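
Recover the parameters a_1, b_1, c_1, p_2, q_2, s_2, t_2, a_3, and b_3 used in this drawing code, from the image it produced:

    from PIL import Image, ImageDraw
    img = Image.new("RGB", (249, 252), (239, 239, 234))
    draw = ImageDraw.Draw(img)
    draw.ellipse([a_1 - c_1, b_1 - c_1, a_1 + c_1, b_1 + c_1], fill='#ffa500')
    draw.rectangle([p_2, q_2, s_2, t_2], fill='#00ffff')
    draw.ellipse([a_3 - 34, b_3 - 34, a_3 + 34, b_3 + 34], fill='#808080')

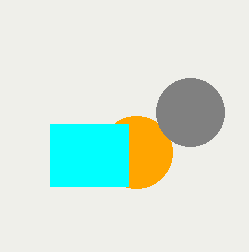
a_1 = 136; b_1 = 152; c_1 = 36; p_2 = 50; q_2 = 124; s_2 = 128; t_2 = 186; a_3 = 190; b_3 = 112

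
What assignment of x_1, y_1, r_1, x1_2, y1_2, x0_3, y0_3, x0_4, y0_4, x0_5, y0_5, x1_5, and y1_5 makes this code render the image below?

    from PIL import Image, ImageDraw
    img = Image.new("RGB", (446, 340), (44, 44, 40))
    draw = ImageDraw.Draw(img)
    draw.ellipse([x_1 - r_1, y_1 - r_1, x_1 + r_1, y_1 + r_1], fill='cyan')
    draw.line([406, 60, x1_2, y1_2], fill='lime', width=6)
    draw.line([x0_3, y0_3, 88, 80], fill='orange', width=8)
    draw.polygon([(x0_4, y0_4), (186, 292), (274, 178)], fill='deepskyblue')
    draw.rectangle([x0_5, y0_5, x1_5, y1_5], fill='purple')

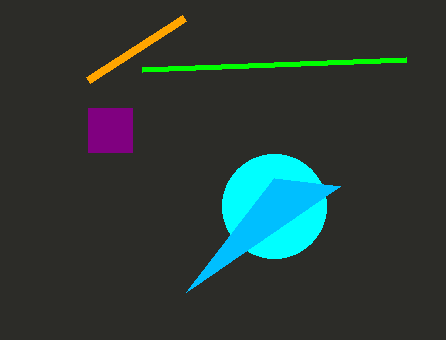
x_1 = 274; y_1 = 206; r_1 = 52; x1_2 = 142; y1_2 = 70; x0_3 = 184; y0_3 = 18; x0_4 = 340; y0_4 = 186; x0_5 = 88; y0_5 = 108; x1_5 = 132; y1_5 = 152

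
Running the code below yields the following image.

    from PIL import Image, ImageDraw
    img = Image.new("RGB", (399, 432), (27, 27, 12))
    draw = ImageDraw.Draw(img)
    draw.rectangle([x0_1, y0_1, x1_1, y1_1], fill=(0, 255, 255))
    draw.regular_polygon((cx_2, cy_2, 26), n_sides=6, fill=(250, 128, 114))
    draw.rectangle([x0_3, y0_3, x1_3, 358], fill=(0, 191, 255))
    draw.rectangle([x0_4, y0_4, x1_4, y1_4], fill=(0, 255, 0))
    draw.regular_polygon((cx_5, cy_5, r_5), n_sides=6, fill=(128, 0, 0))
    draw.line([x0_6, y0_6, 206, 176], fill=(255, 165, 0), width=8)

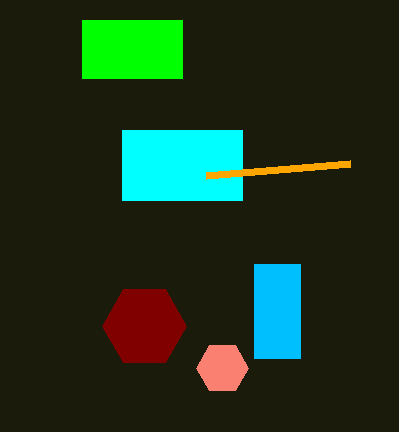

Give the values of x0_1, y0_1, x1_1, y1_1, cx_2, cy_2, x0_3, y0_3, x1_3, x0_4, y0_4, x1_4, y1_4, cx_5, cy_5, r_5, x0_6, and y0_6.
x0_1 = 122
y0_1 = 130
x1_1 = 242
y1_1 = 200
cx_2 = 222
cy_2 = 368
x0_3 = 254
y0_3 = 264
x1_3 = 300
x0_4 = 82
y0_4 = 20
x1_4 = 182
y1_4 = 78
cx_5 = 144
cy_5 = 326
r_5 = 42
x0_6 = 350
y0_6 = 164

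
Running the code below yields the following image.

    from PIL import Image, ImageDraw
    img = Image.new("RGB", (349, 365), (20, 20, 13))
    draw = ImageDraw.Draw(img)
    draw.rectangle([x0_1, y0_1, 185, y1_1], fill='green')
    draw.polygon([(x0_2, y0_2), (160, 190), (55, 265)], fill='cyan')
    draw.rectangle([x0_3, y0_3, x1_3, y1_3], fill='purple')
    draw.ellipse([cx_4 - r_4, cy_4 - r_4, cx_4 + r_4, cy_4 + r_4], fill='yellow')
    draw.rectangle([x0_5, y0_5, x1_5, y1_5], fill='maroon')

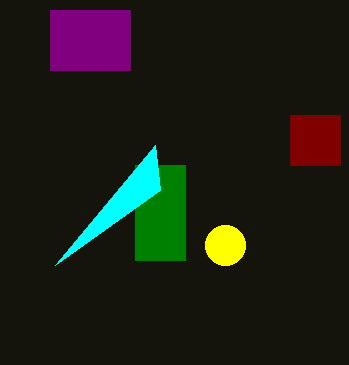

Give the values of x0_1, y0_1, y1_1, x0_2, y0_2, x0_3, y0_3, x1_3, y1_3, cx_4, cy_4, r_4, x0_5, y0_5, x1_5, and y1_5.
x0_1 = 135, y0_1 = 165, y1_1 = 260, x0_2 = 155, y0_2 = 145, x0_3 = 50, y0_3 = 10, x1_3 = 130, y1_3 = 70, cx_4 = 225, cy_4 = 245, r_4 = 20, x0_5 = 290, y0_5 = 115, x1_5 = 340, y1_5 = 165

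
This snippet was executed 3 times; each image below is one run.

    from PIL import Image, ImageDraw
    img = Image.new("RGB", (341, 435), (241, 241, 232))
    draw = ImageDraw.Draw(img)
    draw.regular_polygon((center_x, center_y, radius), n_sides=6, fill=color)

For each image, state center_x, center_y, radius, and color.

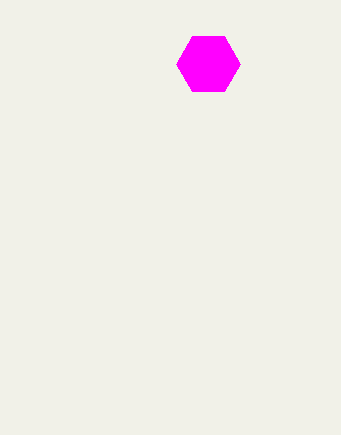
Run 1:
center_x = 208, center_y = 64, radius = 32, color = 'magenta'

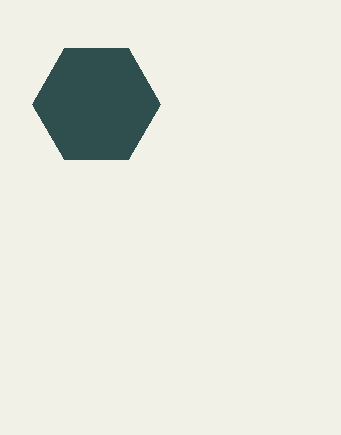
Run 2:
center_x = 96, center_y = 104, radius = 64, color = 'darkslategray'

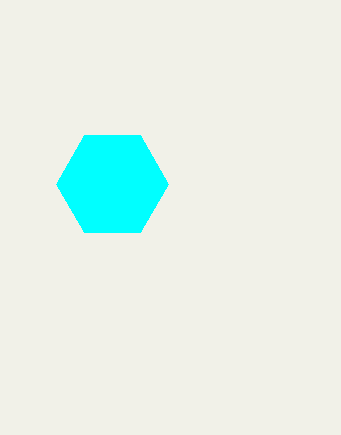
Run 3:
center_x = 112, center_y = 184, radius = 56, color = 'cyan'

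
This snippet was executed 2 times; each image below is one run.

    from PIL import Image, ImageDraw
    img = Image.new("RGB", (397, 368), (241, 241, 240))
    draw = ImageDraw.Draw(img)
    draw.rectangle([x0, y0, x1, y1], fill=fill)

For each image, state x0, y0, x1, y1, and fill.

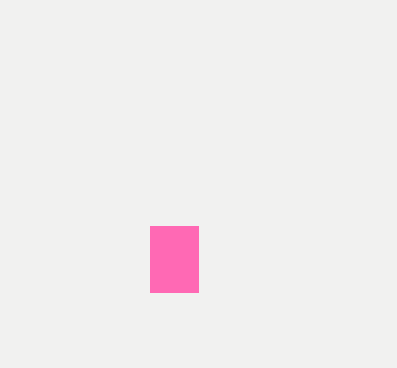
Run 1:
x0 = 150
y0 = 226
x1 = 198
y1 = 292
fill = 'hotpink'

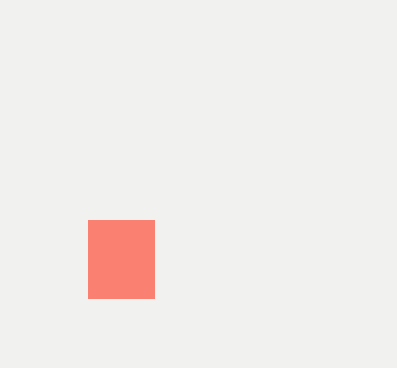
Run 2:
x0 = 88
y0 = 220
x1 = 154
y1 = 298
fill = 'salmon'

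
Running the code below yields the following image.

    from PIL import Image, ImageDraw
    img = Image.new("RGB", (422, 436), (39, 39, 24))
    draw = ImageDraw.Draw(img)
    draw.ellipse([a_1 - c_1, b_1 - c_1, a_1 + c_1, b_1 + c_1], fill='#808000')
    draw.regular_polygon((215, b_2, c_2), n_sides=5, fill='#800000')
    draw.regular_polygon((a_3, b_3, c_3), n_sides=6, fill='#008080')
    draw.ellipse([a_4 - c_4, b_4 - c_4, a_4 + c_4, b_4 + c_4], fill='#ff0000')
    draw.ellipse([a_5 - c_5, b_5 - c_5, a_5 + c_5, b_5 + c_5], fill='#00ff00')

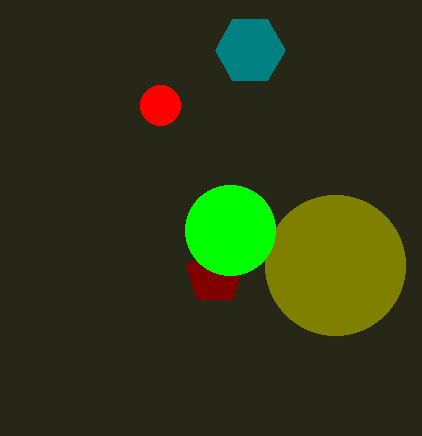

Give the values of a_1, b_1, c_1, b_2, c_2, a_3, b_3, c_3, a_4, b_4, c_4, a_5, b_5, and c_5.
a_1 = 335; b_1 = 265; c_1 = 70; b_2 = 275; c_2 = 30; a_3 = 250; b_3 = 50; c_3 = 35; a_4 = 160; b_4 = 105; c_4 = 20; a_5 = 230; b_5 = 230; c_5 = 45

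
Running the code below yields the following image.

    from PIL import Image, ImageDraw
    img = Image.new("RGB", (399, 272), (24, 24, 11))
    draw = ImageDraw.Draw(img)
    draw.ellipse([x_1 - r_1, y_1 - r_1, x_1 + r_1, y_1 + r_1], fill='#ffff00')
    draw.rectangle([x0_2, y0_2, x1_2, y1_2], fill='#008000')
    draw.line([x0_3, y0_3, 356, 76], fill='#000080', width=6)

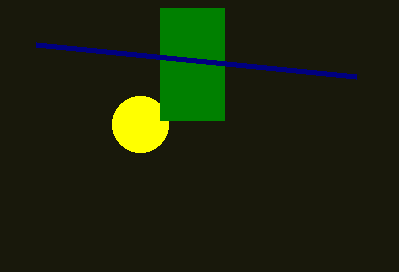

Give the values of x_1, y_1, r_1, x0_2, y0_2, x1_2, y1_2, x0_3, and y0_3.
x_1 = 140; y_1 = 124; r_1 = 28; x0_2 = 160; y0_2 = 8; x1_2 = 224; y1_2 = 120; x0_3 = 36; y0_3 = 44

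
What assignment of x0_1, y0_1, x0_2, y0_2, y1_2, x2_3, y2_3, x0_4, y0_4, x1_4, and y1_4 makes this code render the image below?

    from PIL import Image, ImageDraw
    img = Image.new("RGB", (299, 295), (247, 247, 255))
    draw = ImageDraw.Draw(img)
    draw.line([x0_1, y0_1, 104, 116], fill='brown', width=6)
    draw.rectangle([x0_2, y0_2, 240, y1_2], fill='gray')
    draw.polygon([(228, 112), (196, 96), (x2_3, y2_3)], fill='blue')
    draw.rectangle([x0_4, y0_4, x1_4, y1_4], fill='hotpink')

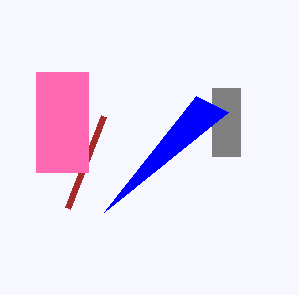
x0_1 = 68, y0_1 = 208, x0_2 = 212, y0_2 = 88, y1_2 = 156, x2_3 = 104, y2_3 = 212, x0_4 = 36, y0_4 = 72, x1_4 = 88, y1_4 = 172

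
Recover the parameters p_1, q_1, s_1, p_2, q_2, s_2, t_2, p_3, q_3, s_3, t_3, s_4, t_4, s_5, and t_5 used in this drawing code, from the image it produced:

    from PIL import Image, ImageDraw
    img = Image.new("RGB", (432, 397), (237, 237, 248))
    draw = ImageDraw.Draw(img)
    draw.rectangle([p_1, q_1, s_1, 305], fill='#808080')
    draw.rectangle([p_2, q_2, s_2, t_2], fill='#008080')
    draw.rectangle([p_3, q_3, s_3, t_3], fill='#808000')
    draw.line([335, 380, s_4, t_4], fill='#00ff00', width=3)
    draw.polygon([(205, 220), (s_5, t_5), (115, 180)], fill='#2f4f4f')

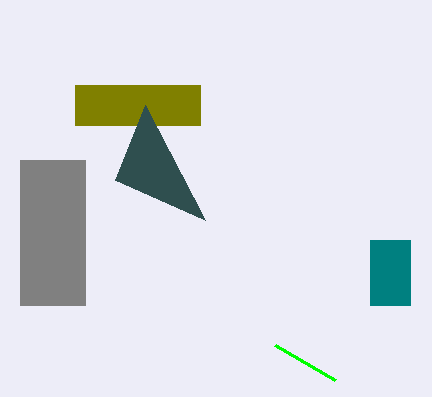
p_1 = 20, q_1 = 160, s_1 = 85, p_2 = 370, q_2 = 240, s_2 = 410, t_2 = 305, p_3 = 75, q_3 = 85, s_3 = 200, t_3 = 125, s_4 = 275, t_4 = 345, s_5 = 145, t_5 = 105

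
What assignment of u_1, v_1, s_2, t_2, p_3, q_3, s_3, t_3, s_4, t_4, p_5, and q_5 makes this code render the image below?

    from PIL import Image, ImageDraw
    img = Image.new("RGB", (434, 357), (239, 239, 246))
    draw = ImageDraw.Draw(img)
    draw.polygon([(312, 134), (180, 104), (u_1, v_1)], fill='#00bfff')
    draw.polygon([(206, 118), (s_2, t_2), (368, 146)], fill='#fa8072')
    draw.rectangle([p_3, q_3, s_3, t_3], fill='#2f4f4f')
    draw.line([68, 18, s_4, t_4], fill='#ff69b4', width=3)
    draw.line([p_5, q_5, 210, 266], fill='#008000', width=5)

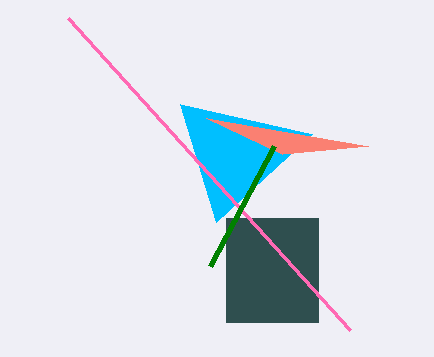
u_1 = 216
v_1 = 222
s_2 = 282
t_2 = 154
p_3 = 226
q_3 = 218
s_3 = 318
t_3 = 322
s_4 = 350
t_4 = 330
p_5 = 274
q_5 = 146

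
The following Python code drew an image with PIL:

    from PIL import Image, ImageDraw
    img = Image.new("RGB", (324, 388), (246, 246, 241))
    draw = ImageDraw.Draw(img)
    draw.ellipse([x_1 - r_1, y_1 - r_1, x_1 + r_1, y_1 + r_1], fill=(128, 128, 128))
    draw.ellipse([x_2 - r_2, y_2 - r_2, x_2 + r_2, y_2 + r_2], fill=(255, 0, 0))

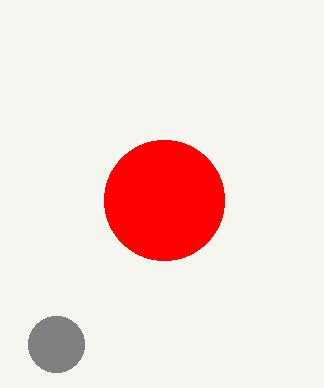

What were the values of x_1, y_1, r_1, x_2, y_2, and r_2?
x_1 = 56, y_1 = 344, r_1 = 28, x_2 = 164, y_2 = 200, r_2 = 60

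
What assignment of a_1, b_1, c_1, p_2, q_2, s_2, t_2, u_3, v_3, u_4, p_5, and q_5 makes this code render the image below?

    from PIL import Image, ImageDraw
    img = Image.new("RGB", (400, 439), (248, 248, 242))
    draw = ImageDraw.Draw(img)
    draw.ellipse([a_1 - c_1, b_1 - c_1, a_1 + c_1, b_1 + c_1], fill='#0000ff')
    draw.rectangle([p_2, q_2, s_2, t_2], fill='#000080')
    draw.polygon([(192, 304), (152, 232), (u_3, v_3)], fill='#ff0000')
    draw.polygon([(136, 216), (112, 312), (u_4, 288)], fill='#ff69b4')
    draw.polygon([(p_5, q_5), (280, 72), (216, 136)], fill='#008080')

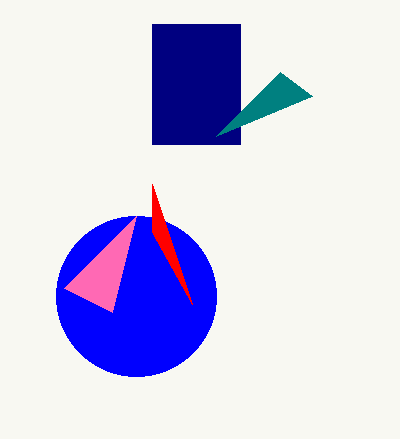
a_1 = 136; b_1 = 296; c_1 = 80; p_2 = 152; q_2 = 24; s_2 = 240; t_2 = 144; u_3 = 152; v_3 = 184; u_4 = 64; p_5 = 312; q_5 = 96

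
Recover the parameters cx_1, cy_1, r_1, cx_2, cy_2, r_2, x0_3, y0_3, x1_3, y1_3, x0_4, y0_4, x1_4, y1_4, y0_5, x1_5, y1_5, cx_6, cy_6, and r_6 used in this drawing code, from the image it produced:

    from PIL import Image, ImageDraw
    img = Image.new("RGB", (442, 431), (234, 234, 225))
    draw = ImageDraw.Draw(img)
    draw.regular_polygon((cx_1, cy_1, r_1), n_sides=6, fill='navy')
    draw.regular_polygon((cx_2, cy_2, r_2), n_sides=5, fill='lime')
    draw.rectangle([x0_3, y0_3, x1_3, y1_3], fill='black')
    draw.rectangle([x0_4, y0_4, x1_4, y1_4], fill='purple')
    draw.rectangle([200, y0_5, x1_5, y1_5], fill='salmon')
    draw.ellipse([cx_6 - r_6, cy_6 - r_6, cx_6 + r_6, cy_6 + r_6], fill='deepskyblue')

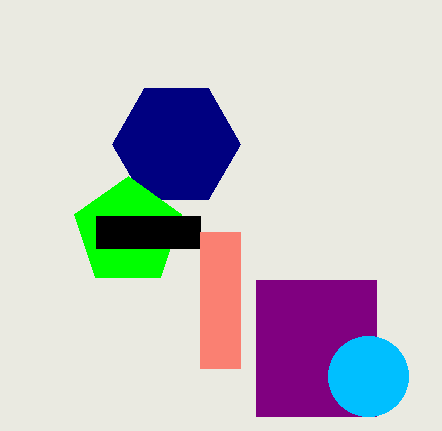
cx_1 = 176, cy_1 = 144, r_1 = 64, cx_2 = 128, cy_2 = 232, r_2 = 56, x0_3 = 96, y0_3 = 216, x1_3 = 200, y1_3 = 248, x0_4 = 256, y0_4 = 280, x1_4 = 376, y1_4 = 416, y0_5 = 232, x1_5 = 240, y1_5 = 368, cx_6 = 368, cy_6 = 376, r_6 = 40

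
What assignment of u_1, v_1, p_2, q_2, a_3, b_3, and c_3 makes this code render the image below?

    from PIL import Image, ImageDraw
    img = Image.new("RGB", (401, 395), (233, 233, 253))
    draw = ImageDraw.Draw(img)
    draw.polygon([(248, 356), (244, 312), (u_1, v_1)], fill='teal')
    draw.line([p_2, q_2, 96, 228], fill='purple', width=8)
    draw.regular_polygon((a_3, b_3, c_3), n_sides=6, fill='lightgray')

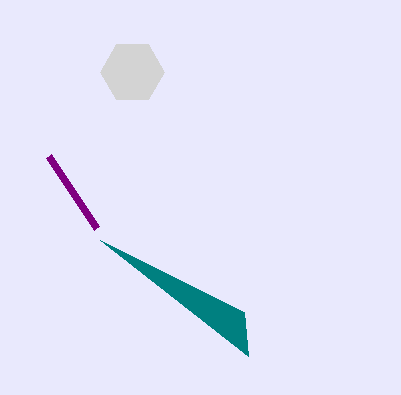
u_1 = 100
v_1 = 240
p_2 = 48
q_2 = 156
a_3 = 132
b_3 = 72
c_3 = 32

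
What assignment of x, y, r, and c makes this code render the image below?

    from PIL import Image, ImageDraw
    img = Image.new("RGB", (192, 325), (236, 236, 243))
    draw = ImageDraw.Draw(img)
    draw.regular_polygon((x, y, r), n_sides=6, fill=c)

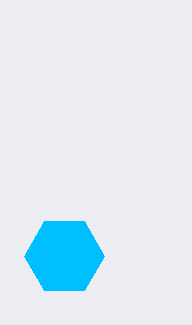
x = 64; y = 256; r = 40; c = 'deepskyblue'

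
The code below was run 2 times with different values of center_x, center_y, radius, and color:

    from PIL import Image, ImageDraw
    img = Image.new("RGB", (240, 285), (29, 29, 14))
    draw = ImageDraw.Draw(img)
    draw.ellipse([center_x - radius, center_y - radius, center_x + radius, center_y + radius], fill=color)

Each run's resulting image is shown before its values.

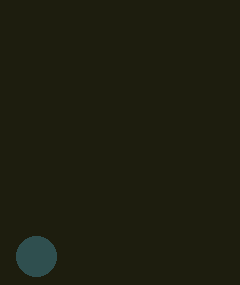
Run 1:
center_x = 36
center_y = 256
radius = 20
color = 'darkslategray'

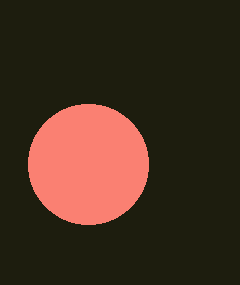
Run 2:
center_x = 88, center_y = 164, radius = 60, color = 'salmon'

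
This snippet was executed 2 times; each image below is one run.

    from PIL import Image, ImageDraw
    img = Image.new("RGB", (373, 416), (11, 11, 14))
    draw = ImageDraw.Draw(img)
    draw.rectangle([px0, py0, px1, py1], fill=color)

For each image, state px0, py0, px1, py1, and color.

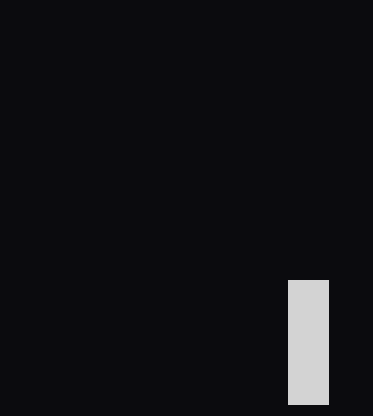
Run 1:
px0 = 288
py0 = 280
px1 = 328
py1 = 404
color = 'lightgray'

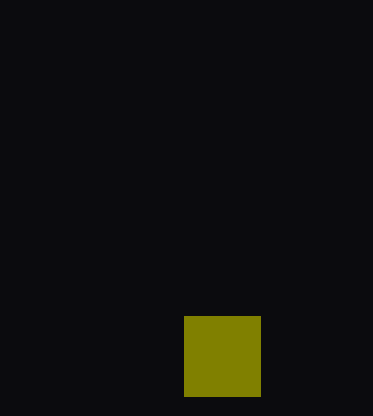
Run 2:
px0 = 184, py0 = 316, px1 = 260, py1 = 396, color = 'olive'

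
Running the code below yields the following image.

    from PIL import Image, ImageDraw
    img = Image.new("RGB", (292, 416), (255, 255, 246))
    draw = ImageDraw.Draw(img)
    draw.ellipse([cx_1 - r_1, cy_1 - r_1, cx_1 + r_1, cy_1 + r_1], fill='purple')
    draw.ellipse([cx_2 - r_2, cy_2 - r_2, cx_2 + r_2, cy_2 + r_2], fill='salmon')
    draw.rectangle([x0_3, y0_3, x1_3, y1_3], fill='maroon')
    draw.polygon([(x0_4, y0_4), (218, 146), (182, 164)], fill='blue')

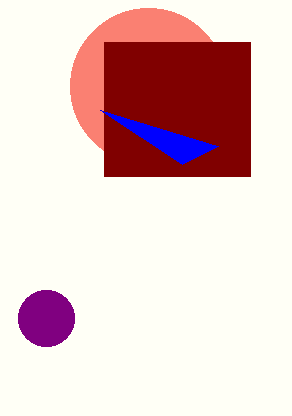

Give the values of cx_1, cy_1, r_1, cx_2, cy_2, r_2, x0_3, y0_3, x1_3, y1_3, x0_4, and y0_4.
cx_1 = 46; cy_1 = 318; r_1 = 28; cx_2 = 148; cy_2 = 86; r_2 = 78; x0_3 = 104; y0_3 = 42; x1_3 = 250; y1_3 = 176; x0_4 = 100; y0_4 = 110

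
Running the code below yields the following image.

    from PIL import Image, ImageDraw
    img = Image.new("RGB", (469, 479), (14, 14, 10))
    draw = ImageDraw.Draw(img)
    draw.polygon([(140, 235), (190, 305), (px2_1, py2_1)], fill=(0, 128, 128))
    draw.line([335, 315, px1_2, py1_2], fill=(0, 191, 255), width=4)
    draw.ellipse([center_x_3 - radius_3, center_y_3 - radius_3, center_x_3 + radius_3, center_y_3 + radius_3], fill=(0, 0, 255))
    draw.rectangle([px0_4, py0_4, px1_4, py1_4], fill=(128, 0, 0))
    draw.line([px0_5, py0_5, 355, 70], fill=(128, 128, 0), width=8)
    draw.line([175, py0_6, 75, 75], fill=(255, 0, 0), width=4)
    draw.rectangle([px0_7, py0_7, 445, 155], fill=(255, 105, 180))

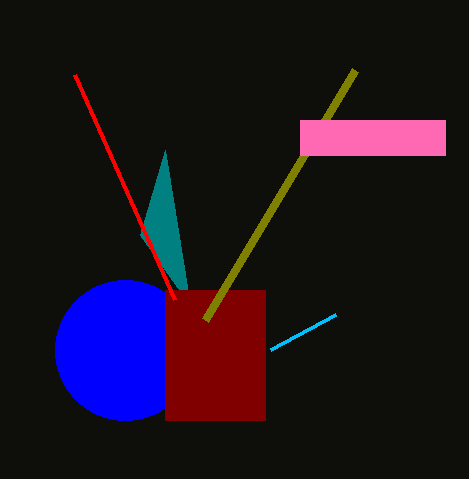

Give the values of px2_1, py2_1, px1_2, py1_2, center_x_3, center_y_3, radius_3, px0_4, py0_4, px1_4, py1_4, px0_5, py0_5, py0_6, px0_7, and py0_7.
px2_1 = 165
py2_1 = 150
px1_2 = 270
py1_2 = 350
center_x_3 = 125
center_y_3 = 350
radius_3 = 70
px0_4 = 165
py0_4 = 290
px1_4 = 265
py1_4 = 420
px0_5 = 205
py0_5 = 320
py0_6 = 300
px0_7 = 300
py0_7 = 120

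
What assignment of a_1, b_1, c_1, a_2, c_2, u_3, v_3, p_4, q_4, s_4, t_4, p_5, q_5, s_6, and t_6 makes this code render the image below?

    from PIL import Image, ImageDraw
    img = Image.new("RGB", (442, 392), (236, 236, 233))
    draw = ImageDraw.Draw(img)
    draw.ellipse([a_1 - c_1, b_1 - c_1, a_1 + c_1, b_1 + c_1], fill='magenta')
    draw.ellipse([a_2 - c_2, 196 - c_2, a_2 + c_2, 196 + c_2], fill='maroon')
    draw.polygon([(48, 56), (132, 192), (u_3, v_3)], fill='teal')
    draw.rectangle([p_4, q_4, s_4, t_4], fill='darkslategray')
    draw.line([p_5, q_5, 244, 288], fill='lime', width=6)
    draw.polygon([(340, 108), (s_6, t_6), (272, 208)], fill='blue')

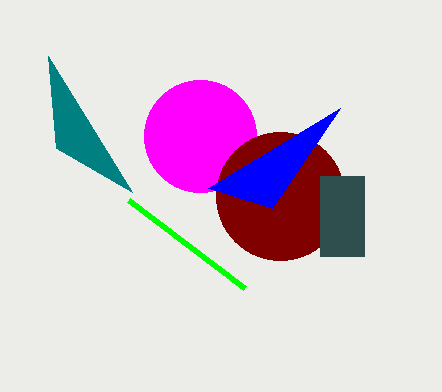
a_1 = 200; b_1 = 136; c_1 = 56; a_2 = 280; c_2 = 64; u_3 = 56; v_3 = 148; p_4 = 320; q_4 = 176; s_4 = 364; t_4 = 256; p_5 = 128; q_5 = 200; s_6 = 208; t_6 = 188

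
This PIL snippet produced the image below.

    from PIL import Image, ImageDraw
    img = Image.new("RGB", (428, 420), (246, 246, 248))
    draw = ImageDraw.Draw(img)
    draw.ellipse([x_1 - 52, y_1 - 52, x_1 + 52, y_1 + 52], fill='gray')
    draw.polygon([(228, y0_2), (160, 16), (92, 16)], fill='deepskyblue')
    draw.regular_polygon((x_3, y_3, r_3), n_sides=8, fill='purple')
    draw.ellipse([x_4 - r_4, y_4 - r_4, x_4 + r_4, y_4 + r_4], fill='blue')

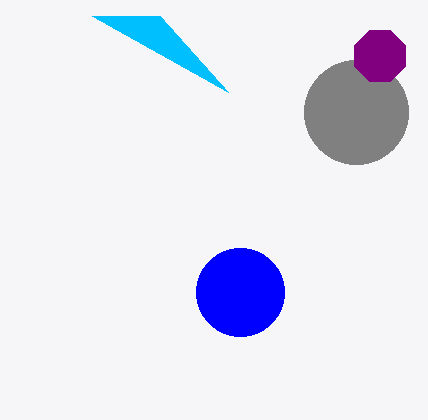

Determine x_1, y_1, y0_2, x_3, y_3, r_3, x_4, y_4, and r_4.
x_1 = 356; y_1 = 112; y0_2 = 92; x_3 = 380; y_3 = 56; r_3 = 28; x_4 = 240; y_4 = 292; r_4 = 44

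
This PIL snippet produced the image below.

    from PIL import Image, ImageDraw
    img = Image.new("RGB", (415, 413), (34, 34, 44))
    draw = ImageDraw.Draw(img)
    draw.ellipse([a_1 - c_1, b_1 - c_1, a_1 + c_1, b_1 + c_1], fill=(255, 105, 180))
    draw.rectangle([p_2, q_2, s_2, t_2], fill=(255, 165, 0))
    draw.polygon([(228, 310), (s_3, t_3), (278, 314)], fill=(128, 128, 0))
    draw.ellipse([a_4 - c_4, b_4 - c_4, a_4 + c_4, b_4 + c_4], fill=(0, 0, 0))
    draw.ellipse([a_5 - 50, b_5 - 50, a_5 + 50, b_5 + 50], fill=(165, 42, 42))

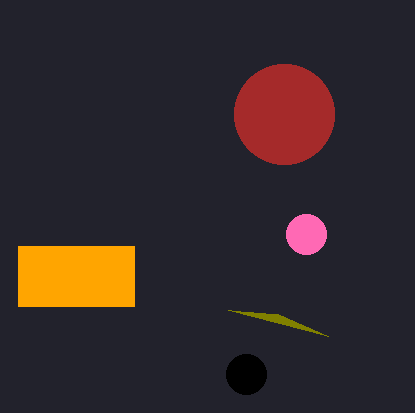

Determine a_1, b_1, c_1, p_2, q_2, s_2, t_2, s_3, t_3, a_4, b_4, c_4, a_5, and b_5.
a_1 = 306
b_1 = 234
c_1 = 20
p_2 = 18
q_2 = 246
s_2 = 134
t_2 = 306
s_3 = 328
t_3 = 336
a_4 = 246
b_4 = 374
c_4 = 20
a_5 = 284
b_5 = 114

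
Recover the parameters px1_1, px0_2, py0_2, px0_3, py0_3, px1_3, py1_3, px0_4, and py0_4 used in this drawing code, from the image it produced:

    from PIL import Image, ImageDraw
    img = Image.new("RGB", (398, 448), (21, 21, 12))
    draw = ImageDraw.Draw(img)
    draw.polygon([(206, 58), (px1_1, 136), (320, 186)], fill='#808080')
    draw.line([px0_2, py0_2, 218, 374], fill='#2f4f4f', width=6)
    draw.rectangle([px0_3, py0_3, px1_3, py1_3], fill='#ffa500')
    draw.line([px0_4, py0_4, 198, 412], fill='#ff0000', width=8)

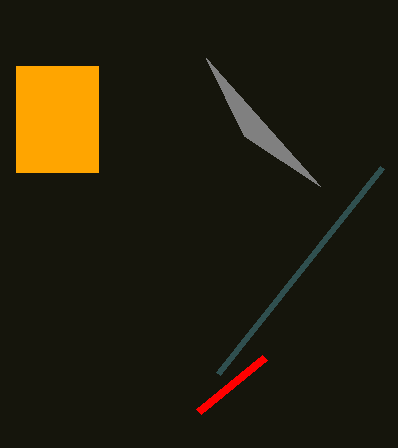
px1_1 = 244
px0_2 = 382
py0_2 = 168
px0_3 = 16
py0_3 = 66
px1_3 = 98
py1_3 = 172
px0_4 = 264
py0_4 = 358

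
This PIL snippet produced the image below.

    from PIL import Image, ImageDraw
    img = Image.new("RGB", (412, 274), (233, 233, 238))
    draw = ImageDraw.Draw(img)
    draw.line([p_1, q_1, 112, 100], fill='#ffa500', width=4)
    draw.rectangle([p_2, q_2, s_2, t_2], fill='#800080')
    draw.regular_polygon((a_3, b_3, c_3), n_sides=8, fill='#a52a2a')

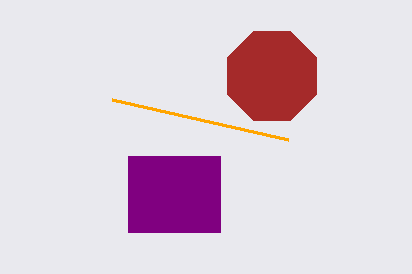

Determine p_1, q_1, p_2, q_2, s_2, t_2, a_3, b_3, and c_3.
p_1 = 288; q_1 = 140; p_2 = 128; q_2 = 156; s_2 = 220; t_2 = 232; a_3 = 272; b_3 = 76; c_3 = 48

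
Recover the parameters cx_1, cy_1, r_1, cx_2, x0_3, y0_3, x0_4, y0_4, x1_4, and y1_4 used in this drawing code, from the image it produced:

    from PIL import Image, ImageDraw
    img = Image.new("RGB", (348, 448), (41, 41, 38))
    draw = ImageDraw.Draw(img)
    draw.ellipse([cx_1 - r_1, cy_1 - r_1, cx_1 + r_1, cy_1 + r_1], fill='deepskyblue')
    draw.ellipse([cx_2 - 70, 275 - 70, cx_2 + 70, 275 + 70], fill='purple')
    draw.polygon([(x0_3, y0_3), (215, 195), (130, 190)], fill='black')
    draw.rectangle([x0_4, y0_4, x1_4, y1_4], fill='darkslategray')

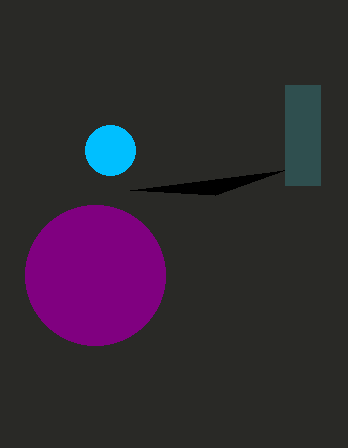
cx_1 = 110; cy_1 = 150; r_1 = 25; cx_2 = 95; x0_3 = 285; y0_3 = 170; x0_4 = 285; y0_4 = 85; x1_4 = 320; y1_4 = 185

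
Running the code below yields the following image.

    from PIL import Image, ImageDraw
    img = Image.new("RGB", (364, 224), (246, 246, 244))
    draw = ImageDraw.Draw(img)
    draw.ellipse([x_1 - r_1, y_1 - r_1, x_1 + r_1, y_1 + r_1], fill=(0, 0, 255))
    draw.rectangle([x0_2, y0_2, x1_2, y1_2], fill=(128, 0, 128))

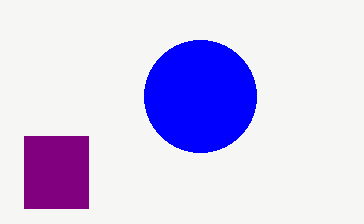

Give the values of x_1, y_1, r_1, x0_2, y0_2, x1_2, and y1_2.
x_1 = 200, y_1 = 96, r_1 = 56, x0_2 = 24, y0_2 = 136, x1_2 = 88, y1_2 = 208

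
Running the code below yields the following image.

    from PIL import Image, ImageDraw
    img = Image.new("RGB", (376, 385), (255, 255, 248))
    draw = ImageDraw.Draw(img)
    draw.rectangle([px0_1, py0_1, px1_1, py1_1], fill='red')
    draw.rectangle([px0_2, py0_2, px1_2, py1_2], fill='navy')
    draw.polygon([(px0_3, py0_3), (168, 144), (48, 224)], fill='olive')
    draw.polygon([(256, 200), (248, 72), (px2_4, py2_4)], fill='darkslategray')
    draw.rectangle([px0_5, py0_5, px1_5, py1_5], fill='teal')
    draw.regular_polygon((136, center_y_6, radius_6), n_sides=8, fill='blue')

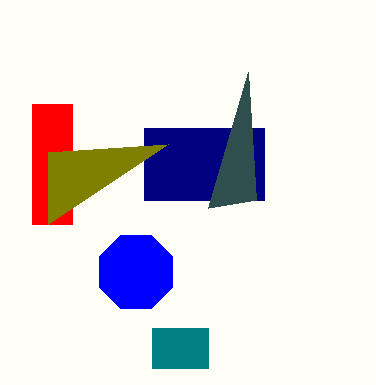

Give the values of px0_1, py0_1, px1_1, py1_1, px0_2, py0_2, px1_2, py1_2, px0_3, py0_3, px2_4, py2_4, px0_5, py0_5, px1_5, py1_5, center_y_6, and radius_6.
px0_1 = 32, py0_1 = 104, px1_1 = 72, py1_1 = 224, px0_2 = 144, py0_2 = 128, px1_2 = 264, py1_2 = 200, px0_3 = 48, py0_3 = 152, px2_4 = 208, py2_4 = 208, px0_5 = 152, py0_5 = 328, px1_5 = 208, py1_5 = 368, center_y_6 = 272, radius_6 = 40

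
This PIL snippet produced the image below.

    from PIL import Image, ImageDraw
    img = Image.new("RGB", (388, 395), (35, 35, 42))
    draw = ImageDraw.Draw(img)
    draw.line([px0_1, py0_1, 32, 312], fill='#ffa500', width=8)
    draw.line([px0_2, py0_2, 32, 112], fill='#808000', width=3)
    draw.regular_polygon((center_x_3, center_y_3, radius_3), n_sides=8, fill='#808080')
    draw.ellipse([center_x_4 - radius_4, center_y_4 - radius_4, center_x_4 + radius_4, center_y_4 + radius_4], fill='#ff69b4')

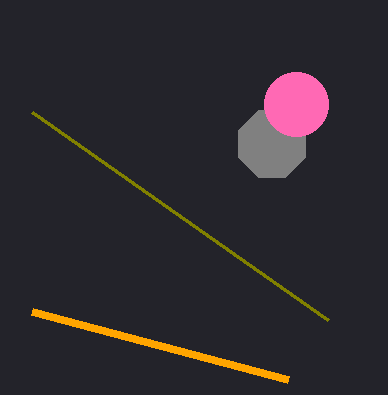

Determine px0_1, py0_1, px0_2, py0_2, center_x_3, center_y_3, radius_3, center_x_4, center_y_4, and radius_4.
px0_1 = 288
py0_1 = 380
px0_2 = 328
py0_2 = 320
center_x_3 = 272
center_y_3 = 144
radius_3 = 36
center_x_4 = 296
center_y_4 = 104
radius_4 = 32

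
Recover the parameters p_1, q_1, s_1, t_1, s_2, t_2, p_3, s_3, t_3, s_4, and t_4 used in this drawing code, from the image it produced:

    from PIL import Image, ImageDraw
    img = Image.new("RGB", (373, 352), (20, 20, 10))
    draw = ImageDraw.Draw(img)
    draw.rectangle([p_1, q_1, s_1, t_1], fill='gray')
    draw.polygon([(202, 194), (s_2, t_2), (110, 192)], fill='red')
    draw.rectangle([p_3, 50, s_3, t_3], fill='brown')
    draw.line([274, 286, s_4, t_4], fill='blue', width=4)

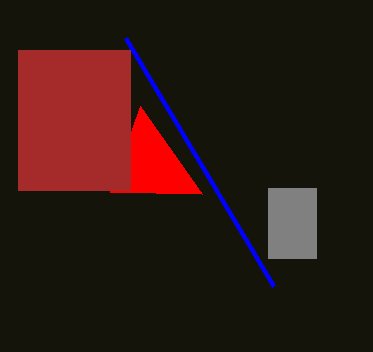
p_1 = 268; q_1 = 188; s_1 = 316; t_1 = 258; s_2 = 140; t_2 = 106; p_3 = 18; s_3 = 130; t_3 = 190; s_4 = 126; t_4 = 38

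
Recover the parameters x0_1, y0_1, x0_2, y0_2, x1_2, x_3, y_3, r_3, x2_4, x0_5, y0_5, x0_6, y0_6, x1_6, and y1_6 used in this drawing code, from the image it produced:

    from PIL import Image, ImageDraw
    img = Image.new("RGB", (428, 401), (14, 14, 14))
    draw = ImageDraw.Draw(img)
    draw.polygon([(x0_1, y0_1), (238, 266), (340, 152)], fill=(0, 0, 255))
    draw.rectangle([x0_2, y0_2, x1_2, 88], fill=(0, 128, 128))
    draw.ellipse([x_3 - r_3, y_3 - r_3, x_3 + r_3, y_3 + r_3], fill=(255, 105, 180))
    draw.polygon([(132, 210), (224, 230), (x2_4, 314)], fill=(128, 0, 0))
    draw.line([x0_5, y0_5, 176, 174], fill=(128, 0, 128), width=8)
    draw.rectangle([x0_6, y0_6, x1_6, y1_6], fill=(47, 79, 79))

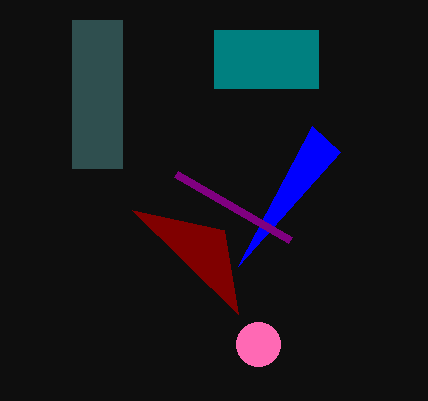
x0_1 = 312
y0_1 = 126
x0_2 = 214
y0_2 = 30
x1_2 = 318
x_3 = 258
y_3 = 344
r_3 = 22
x2_4 = 238
x0_5 = 290
y0_5 = 240
x0_6 = 72
y0_6 = 20
x1_6 = 122
y1_6 = 168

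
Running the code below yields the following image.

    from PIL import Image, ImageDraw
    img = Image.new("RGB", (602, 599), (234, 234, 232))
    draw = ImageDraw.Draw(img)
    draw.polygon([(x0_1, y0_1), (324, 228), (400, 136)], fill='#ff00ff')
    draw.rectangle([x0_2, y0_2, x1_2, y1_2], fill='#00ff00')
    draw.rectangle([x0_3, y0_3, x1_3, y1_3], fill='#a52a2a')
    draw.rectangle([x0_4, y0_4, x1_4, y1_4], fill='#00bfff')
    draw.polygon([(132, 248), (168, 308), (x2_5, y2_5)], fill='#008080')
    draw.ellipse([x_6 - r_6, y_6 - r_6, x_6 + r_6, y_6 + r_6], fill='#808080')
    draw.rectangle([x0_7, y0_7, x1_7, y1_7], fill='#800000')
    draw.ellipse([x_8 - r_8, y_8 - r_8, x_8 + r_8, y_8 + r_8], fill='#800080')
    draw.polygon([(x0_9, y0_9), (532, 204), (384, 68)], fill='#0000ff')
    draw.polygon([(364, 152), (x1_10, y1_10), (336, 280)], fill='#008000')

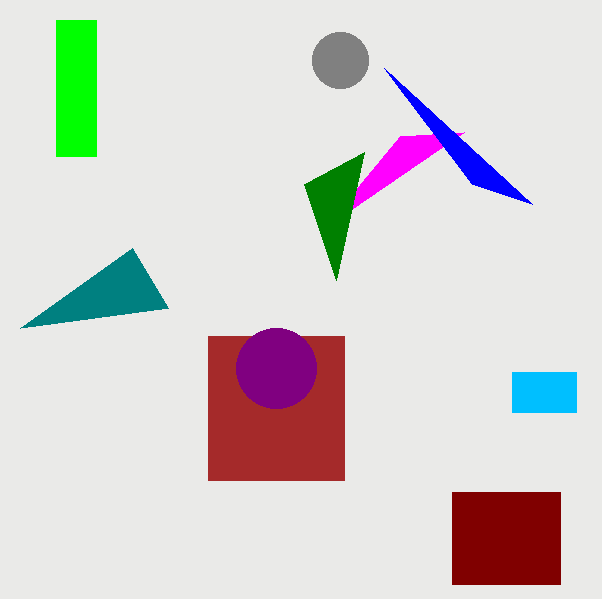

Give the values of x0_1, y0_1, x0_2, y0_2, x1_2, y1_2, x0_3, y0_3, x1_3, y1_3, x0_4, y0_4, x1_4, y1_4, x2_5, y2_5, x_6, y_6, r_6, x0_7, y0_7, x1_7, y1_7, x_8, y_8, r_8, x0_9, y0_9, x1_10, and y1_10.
x0_1 = 464; y0_1 = 132; x0_2 = 56; y0_2 = 20; x1_2 = 96; y1_2 = 156; x0_3 = 208; y0_3 = 336; x1_3 = 344; y1_3 = 480; x0_4 = 512; y0_4 = 372; x1_4 = 576; y1_4 = 412; x2_5 = 20; y2_5 = 328; x_6 = 340; y_6 = 60; r_6 = 28; x0_7 = 452; y0_7 = 492; x1_7 = 560; y1_7 = 584; x_8 = 276; y_8 = 368; r_8 = 40; x0_9 = 472; y0_9 = 184; x1_10 = 304; y1_10 = 184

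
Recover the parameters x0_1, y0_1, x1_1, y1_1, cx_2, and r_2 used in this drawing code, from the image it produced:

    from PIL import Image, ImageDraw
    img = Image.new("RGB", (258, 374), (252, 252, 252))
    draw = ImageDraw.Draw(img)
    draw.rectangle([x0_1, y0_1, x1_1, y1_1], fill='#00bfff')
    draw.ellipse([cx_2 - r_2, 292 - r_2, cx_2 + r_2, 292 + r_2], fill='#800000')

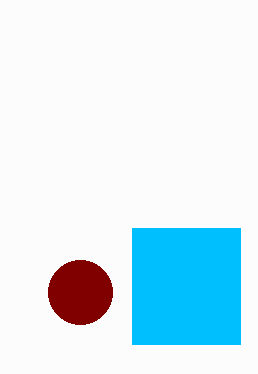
x0_1 = 132
y0_1 = 228
x1_1 = 240
y1_1 = 344
cx_2 = 80
r_2 = 32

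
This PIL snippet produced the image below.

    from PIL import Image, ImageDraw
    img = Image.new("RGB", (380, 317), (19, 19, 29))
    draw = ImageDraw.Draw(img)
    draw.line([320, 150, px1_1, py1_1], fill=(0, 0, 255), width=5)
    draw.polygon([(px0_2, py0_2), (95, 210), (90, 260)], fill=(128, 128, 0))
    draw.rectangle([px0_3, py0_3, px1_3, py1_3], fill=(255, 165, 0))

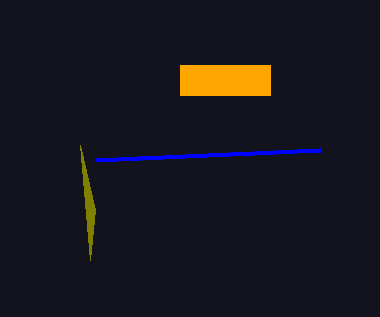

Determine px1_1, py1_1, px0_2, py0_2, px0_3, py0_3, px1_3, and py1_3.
px1_1 = 95; py1_1 = 160; px0_2 = 80; py0_2 = 145; px0_3 = 180; py0_3 = 65; px1_3 = 270; py1_3 = 95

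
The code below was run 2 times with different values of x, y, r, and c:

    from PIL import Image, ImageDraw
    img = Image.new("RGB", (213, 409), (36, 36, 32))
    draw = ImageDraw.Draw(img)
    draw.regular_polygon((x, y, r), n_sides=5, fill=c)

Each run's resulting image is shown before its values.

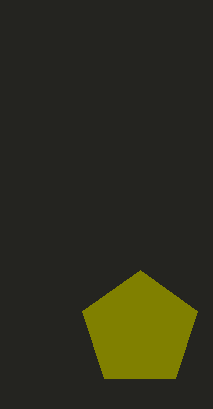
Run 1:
x = 140, y = 330, r = 60, c = 'olive'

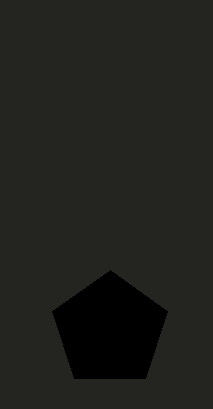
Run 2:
x = 110
y = 330
r = 60
c = 'black'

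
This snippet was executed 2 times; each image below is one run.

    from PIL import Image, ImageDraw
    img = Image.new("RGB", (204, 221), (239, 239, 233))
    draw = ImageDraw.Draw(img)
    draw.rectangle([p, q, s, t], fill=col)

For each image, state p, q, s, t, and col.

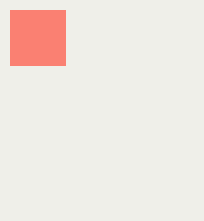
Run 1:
p = 10; q = 10; s = 65; t = 65; col = 'salmon'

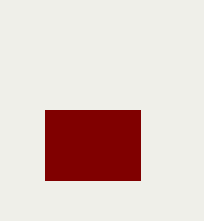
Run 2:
p = 45; q = 110; s = 140; t = 180; col = 'maroon'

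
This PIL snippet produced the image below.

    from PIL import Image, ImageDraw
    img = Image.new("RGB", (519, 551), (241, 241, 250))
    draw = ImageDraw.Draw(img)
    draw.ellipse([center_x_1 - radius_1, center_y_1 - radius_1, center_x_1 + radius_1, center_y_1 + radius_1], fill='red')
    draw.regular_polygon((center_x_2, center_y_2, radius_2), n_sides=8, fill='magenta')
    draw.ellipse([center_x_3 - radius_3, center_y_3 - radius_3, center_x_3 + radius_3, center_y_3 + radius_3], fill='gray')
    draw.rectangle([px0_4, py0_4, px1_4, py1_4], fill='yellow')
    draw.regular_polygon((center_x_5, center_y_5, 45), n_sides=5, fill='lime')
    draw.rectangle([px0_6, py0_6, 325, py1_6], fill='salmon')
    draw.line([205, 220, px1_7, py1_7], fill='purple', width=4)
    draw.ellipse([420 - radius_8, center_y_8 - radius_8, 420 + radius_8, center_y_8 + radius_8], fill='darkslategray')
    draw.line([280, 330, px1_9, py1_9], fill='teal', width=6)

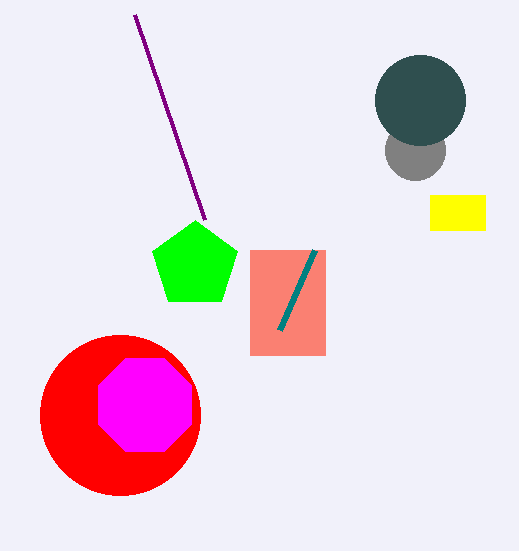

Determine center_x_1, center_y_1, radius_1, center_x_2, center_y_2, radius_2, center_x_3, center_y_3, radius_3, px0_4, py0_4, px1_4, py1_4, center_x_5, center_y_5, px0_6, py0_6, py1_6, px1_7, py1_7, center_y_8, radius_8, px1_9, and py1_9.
center_x_1 = 120
center_y_1 = 415
radius_1 = 80
center_x_2 = 145
center_y_2 = 405
radius_2 = 50
center_x_3 = 415
center_y_3 = 150
radius_3 = 30
px0_4 = 430
py0_4 = 195
px1_4 = 485
py1_4 = 230
center_x_5 = 195
center_y_5 = 265
px0_6 = 250
py0_6 = 250
py1_6 = 355
px1_7 = 135
py1_7 = 15
center_y_8 = 100
radius_8 = 45
px1_9 = 315
py1_9 = 250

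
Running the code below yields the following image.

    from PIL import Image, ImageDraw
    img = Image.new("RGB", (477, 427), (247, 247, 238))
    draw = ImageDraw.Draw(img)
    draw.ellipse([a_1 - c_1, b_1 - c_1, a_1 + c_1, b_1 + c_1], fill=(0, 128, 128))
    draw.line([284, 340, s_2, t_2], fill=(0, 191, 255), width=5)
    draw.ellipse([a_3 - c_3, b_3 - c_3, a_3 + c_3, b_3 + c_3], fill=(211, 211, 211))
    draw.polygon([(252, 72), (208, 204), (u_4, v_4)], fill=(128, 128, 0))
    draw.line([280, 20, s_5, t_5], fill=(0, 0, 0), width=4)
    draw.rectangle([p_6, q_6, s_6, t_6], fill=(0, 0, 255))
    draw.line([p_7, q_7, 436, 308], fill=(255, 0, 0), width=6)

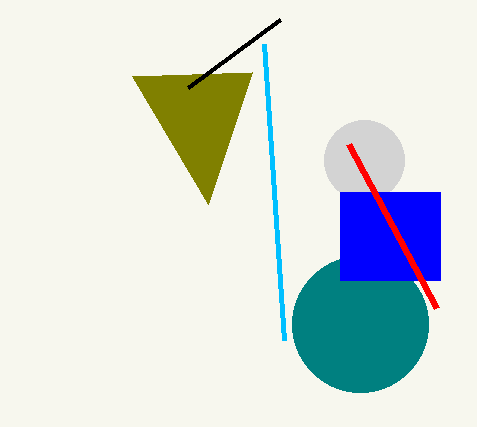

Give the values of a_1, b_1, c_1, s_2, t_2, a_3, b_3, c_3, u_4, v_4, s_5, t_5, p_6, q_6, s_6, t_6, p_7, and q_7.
a_1 = 360; b_1 = 324; c_1 = 68; s_2 = 264; t_2 = 44; a_3 = 364; b_3 = 160; c_3 = 40; u_4 = 132; v_4 = 76; s_5 = 188; t_5 = 88; p_6 = 340; q_6 = 192; s_6 = 440; t_6 = 280; p_7 = 348; q_7 = 144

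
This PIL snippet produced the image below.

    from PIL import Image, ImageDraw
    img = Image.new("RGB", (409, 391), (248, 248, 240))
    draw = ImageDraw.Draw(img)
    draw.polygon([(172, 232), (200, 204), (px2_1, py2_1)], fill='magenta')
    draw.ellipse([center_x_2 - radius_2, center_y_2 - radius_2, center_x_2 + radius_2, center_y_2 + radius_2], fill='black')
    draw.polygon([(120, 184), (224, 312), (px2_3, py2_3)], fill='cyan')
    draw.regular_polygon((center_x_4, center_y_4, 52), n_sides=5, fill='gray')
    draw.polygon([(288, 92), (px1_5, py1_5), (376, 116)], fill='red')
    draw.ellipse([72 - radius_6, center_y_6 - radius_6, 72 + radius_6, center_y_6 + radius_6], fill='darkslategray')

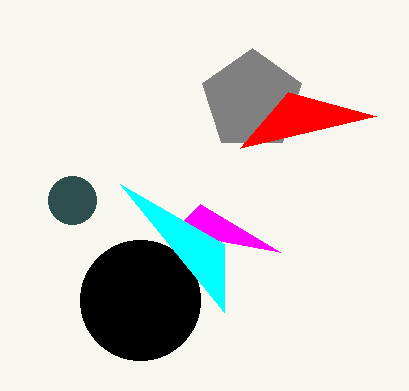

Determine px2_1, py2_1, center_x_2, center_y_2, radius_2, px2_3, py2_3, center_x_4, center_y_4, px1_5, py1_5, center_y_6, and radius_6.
px2_1 = 280; py2_1 = 252; center_x_2 = 140; center_y_2 = 300; radius_2 = 60; px2_3 = 224; py2_3 = 244; center_x_4 = 252; center_y_4 = 100; px1_5 = 240; py1_5 = 148; center_y_6 = 200; radius_6 = 24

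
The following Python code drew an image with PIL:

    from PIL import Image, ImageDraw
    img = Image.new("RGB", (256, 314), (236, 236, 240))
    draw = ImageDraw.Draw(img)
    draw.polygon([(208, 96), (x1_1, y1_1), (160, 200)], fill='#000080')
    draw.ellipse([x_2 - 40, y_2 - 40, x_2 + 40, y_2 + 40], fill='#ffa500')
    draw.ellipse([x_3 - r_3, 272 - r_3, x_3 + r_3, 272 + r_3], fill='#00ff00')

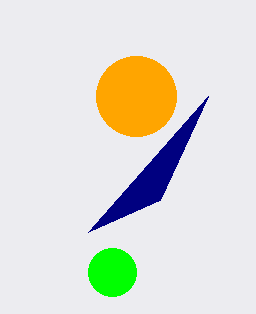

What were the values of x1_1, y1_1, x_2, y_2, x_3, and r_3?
x1_1 = 88; y1_1 = 232; x_2 = 136; y_2 = 96; x_3 = 112; r_3 = 24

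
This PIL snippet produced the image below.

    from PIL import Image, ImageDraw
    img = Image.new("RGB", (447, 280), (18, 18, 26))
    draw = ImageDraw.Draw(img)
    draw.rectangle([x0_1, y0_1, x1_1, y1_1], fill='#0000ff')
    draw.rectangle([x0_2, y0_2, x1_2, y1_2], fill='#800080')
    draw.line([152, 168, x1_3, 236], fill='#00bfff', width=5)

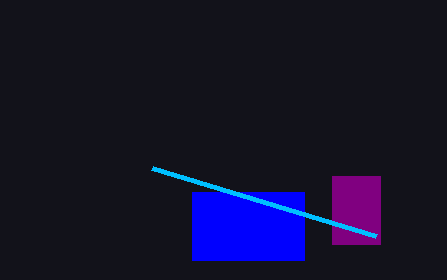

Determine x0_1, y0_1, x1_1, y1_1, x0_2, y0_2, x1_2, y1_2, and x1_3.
x0_1 = 192; y0_1 = 192; x1_1 = 304; y1_1 = 260; x0_2 = 332; y0_2 = 176; x1_2 = 380; y1_2 = 244; x1_3 = 376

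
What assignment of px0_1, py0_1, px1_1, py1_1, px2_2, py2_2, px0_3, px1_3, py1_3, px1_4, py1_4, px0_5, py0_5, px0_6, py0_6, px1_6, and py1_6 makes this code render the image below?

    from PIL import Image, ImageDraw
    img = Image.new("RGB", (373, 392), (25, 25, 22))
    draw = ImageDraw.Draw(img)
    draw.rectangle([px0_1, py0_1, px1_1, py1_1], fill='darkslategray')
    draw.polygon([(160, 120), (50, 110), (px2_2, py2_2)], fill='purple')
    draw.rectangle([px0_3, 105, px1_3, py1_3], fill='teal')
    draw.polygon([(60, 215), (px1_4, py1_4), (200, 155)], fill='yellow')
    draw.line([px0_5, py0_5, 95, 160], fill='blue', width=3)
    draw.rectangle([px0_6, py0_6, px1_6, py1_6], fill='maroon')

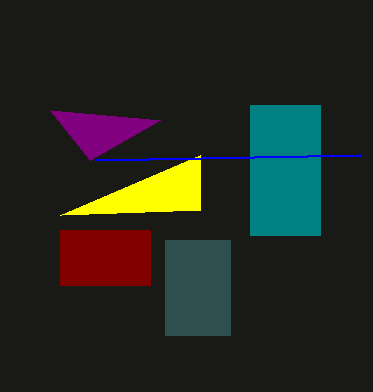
px0_1 = 165; py0_1 = 240; px1_1 = 230; py1_1 = 335; px2_2 = 90; py2_2 = 160; px0_3 = 250; px1_3 = 320; py1_3 = 235; px1_4 = 200; py1_4 = 210; px0_5 = 360; py0_5 = 155; px0_6 = 60; py0_6 = 230; px1_6 = 150; py1_6 = 285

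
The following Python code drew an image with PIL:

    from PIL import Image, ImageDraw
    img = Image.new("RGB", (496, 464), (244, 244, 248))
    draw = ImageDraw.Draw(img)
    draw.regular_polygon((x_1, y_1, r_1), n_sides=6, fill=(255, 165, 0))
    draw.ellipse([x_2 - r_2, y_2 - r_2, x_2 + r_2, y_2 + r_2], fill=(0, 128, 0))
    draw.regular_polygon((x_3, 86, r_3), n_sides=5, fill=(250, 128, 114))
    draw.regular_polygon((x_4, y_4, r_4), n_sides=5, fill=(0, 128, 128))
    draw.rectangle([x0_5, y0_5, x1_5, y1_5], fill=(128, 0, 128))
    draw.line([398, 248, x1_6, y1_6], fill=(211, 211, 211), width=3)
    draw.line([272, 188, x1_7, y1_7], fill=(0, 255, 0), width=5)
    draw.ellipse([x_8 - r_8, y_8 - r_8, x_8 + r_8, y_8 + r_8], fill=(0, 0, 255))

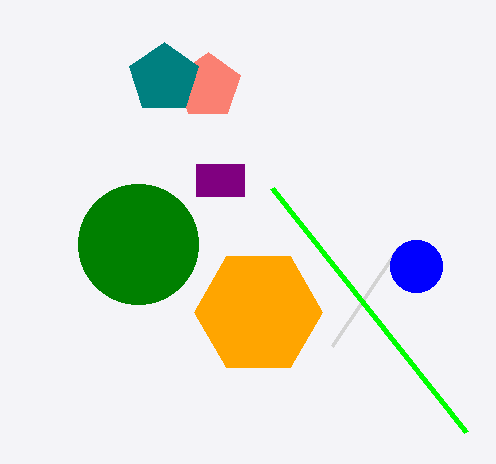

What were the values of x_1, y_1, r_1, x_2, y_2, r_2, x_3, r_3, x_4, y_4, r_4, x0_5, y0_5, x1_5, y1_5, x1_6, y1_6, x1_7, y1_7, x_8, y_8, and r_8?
x_1 = 258, y_1 = 312, r_1 = 64, x_2 = 138, y_2 = 244, r_2 = 60, x_3 = 208, r_3 = 34, x_4 = 164, y_4 = 78, r_4 = 36, x0_5 = 196, y0_5 = 164, x1_5 = 244, y1_5 = 196, x1_6 = 332, y1_6 = 346, x1_7 = 466, y1_7 = 432, x_8 = 416, y_8 = 266, r_8 = 26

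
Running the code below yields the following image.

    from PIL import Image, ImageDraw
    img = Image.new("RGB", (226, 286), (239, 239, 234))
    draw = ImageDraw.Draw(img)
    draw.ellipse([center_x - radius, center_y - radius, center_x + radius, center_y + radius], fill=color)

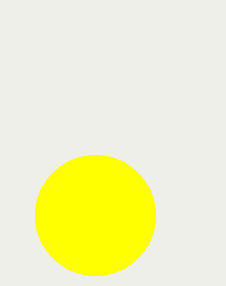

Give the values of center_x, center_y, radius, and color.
center_x = 95, center_y = 215, radius = 60, color = 'yellow'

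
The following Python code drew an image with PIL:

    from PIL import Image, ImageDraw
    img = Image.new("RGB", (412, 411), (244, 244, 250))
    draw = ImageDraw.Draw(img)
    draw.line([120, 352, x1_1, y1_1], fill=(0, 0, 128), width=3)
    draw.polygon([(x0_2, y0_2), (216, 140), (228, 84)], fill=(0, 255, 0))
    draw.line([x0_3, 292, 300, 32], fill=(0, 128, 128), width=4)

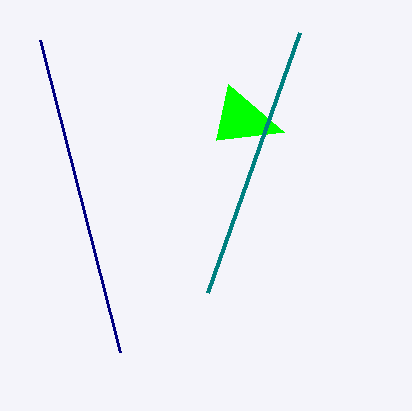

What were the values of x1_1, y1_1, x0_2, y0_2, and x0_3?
x1_1 = 40; y1_1 = 40; x0_2 = 284; y0_2 = 132; x0_3 = 208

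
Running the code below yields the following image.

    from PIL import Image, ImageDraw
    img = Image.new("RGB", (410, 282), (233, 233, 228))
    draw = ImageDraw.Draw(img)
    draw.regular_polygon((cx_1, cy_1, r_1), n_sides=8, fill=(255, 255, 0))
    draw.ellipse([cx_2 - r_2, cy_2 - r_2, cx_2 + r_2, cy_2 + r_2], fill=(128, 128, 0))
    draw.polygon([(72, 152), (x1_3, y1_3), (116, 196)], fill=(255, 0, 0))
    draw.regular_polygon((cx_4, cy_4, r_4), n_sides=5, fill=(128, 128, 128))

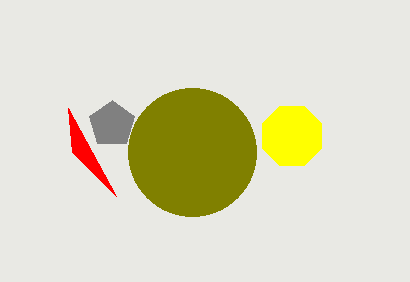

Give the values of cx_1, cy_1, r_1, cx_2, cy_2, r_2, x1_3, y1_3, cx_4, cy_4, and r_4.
cx_1 = 292, cy_1 = 136, r_1 = 32, cx_2 = 192, cy_2 = 152, r_2 = 64, x1_3 = 68, y1_3 = 108, cx_4 = 112, cy_4 = 124, r_4 = 24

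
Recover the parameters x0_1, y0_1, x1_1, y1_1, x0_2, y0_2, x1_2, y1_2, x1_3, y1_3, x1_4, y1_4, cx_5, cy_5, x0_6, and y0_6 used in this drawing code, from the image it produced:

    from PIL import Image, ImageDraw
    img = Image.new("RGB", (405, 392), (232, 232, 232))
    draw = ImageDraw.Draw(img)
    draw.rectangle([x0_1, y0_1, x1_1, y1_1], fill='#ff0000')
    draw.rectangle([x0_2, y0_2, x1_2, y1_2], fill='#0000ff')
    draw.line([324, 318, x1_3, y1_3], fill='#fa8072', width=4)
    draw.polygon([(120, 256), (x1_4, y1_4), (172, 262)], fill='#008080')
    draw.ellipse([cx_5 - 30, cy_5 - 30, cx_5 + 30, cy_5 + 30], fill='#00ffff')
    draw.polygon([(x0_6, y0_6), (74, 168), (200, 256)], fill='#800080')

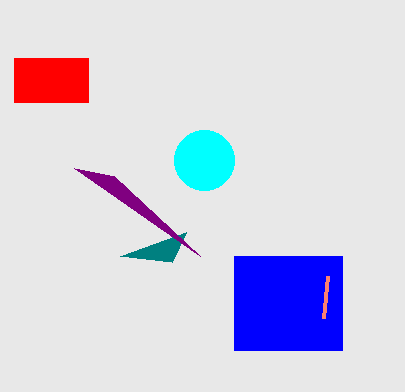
x0_1 = 14
y0_1 = 58
x1_1 = 88
y1_1 = 102
x0_2 = 234
y0_2 = 256
x1_2 = 342
y1_2 = 350
x1_3 = 328
y1_3 = 276
x1_4 = 186
y1_4 = 232
cx_5 = 204
cy_5 = 160
x0_6 = 114
y0_6 = 176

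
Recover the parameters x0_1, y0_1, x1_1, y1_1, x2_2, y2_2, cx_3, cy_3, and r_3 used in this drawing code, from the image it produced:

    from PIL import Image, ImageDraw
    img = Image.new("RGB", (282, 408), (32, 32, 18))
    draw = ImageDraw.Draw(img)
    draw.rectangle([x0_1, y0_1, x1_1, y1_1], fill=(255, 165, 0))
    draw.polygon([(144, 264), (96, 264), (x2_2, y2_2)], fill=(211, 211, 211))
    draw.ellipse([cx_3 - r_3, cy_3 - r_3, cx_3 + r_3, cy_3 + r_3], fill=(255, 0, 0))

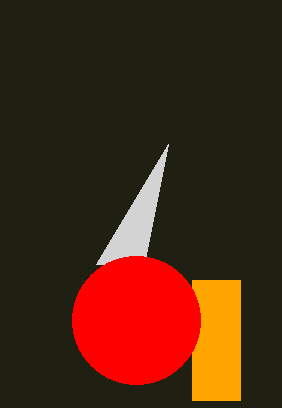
x0_1 = 192
y0_1 = 280
x1_1 = 240
y1_1 = 400
x2_2 = 168
y2_2 = 144
cx_3 = 136
cy_3 = 320
r_3 = 64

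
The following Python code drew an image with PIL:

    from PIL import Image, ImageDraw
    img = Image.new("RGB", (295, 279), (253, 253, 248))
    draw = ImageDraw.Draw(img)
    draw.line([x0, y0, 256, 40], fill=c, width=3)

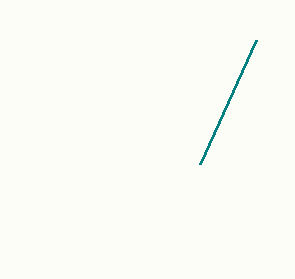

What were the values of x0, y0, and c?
x0 = 200; y0 = 164; c = 'teal'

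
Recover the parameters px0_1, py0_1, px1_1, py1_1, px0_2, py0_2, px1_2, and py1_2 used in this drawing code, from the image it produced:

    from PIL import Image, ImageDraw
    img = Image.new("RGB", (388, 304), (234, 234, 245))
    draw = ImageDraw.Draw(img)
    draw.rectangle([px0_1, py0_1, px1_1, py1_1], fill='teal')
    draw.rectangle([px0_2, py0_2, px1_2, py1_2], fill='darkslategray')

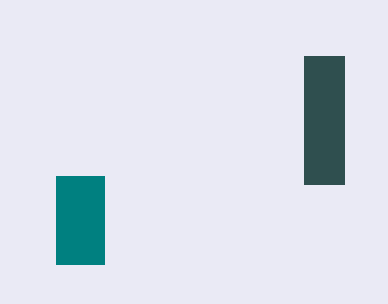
px0_1 = 56, py0_1 = 176, px1_1 = 104, py1_1 = 264, px0_2 = 304, py0_2 = 56, px1_2 = 344, py1_2 = 184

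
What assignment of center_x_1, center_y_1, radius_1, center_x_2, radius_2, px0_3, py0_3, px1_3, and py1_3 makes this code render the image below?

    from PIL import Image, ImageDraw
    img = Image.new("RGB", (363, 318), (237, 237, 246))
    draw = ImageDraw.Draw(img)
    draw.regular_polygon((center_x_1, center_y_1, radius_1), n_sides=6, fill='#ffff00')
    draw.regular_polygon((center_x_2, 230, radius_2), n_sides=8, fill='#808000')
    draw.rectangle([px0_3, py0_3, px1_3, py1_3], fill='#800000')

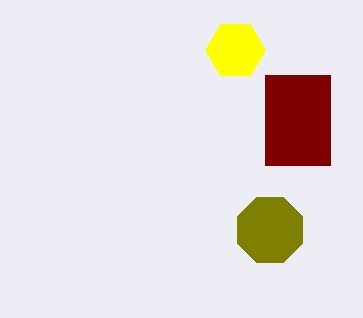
center_x_1 = 235
center_y_1 = 50
radius_1 = 30
center_x_2 = 270
radius_2 = 35
px0_3 = 265
py0_3 = 75
px1_3 = 330
py1_3 = 165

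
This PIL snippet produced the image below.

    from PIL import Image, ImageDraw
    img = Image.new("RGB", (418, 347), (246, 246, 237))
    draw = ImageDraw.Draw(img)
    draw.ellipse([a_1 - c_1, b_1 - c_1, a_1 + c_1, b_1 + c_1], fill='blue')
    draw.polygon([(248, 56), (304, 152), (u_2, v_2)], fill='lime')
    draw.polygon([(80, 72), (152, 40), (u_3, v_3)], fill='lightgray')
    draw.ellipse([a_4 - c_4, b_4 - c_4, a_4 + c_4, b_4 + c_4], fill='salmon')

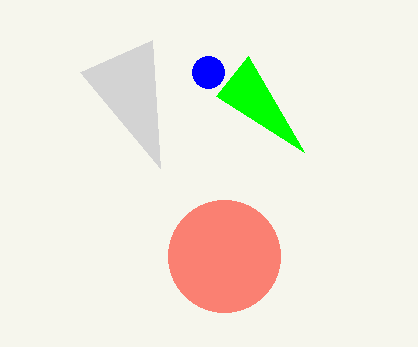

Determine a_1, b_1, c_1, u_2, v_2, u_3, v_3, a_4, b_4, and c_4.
a_1 = 208, b_1 = 72, c_1 = 16, u_2 = 216, v_2 = 96, u_3 = 160, v_3 = 168, a_4 = 224, b_4 = 256, c_4 = 56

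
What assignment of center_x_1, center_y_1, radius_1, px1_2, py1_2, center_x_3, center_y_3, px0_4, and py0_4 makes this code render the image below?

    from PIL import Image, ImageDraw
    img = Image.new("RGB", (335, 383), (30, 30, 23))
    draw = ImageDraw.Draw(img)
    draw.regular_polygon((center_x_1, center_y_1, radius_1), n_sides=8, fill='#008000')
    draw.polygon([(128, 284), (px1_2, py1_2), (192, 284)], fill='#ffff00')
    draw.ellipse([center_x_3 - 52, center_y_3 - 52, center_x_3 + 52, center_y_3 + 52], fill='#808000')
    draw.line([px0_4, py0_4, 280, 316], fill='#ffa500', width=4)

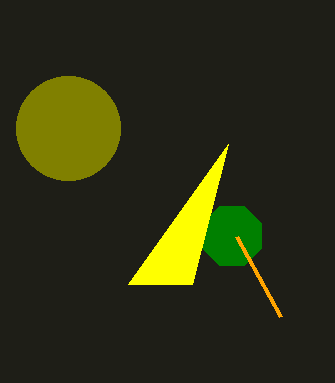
center_x_1 = 232; center_y_1 = 236; radius_1 = 32; px1_2 = 228; py1_2 = 144; center_x_3 = 68; center_y_3 = 128; px0_4 = 236; py0_4 = 236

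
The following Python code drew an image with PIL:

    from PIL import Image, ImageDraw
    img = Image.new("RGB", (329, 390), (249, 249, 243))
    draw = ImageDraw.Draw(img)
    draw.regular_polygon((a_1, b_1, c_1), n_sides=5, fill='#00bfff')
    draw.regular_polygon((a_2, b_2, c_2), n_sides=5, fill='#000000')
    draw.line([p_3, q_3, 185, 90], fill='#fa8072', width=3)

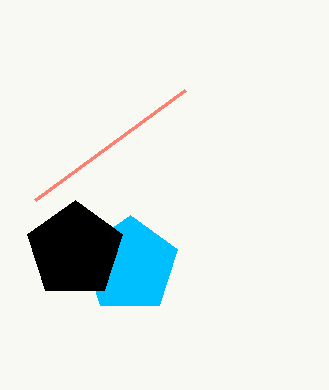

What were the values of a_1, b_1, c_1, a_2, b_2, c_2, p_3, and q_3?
a_1 = 130, b_1 = 265, c_1 = 50, a_2 = 75, b_2 = 250, c_2 = 50, p_3 = 35, q_3 = 200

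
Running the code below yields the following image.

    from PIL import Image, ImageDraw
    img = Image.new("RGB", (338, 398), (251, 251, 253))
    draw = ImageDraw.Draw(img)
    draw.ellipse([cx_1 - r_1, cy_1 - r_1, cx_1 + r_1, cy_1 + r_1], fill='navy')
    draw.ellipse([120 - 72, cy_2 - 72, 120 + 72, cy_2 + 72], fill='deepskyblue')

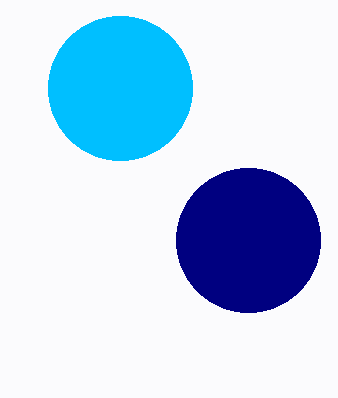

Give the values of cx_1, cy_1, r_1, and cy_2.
cx_1 = 248, cy_1 = 240, r_1 = 72, cy_2 = 88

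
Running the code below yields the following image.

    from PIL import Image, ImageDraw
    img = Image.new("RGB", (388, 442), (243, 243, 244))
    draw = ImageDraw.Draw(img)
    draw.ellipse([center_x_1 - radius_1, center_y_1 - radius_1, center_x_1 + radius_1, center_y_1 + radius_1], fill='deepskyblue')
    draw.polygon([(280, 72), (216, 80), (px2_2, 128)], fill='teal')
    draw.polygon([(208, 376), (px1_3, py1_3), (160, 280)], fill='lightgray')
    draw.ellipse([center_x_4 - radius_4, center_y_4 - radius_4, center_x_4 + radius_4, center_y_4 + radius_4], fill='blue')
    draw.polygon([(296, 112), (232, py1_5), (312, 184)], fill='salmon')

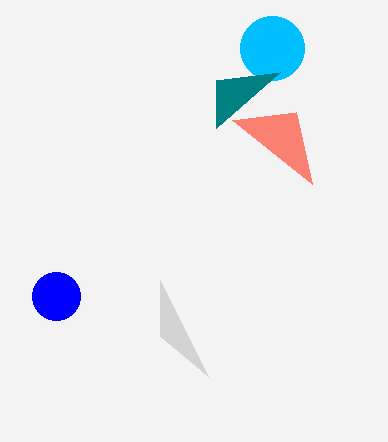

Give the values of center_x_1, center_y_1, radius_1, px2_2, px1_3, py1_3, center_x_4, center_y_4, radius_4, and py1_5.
center_x_1 = 272, center_y_1 = 48, radius_1 = 32, px2_2 = 216, px1_3 = 160, py1_3 = 336, center_x_4 = 56, center_y_4 = 296, radius_4 = 24, py1_5 = 120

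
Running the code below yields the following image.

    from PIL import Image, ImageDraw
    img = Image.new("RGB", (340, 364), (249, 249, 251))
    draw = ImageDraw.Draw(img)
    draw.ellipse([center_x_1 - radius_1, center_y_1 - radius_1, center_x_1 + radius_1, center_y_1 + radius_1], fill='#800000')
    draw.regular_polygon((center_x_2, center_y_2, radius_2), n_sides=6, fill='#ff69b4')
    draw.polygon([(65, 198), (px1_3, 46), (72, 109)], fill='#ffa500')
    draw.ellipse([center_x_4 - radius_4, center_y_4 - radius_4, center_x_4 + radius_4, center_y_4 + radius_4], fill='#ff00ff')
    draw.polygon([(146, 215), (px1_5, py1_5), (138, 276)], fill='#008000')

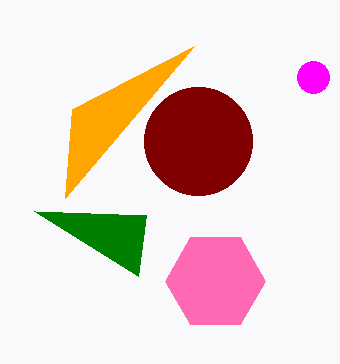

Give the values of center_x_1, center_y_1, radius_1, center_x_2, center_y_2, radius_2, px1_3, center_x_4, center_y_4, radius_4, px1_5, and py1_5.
center_x_1 = 198
center_y_1 = 141
radius_1 = 54
center_x_2 = 215
center_y_2 = 281
radius_2 = 50
px1_3 = 194
center_x_4 = 313
center_y_4 = 77
radius_4 = 16
px1_5 = 34
py1_5 = 211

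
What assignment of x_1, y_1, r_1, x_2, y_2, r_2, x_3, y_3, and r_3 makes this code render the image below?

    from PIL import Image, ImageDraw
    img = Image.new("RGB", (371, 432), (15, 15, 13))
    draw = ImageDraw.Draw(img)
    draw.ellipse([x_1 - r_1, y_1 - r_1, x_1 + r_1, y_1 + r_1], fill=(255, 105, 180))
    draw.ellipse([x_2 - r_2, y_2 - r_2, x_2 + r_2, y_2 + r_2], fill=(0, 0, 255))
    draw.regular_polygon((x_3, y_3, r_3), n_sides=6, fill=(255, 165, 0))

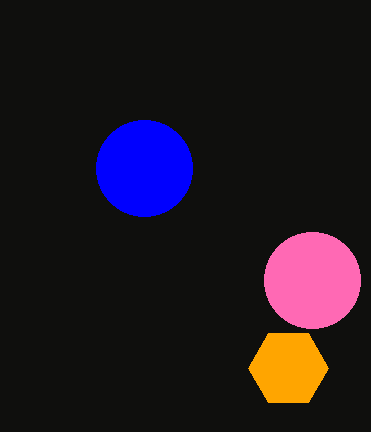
x_1 = 312
y_1 = 280
r_1 = 48
x_2 = 144
y_2 = 168
r_2 = 48
x_3 = 288
y_3 = 368
r_3 = 40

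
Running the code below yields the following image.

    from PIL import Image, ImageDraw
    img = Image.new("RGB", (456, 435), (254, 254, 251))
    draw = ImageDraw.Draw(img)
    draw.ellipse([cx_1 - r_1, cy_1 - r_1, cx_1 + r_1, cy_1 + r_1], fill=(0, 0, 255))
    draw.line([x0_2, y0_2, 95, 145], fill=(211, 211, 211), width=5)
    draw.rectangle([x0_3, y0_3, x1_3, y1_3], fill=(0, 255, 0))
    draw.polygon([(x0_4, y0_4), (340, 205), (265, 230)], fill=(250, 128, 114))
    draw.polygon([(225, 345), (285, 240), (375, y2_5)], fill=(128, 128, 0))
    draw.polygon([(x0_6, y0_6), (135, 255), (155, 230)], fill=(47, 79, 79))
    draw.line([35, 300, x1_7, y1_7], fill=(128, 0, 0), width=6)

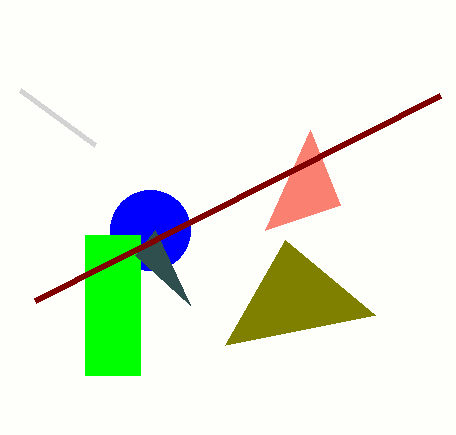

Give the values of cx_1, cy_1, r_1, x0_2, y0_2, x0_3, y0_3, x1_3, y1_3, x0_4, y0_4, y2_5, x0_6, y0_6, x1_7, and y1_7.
cx_1 = 150; cy_1 = 230; r_1 = 40; x0_2 = 20; y0_2 = 90; x0_3 = 85; y0_3 = 235; x1_3 = 140; y1_3 = 375; x0_4 = 310; y0_4 = 130; y2_5 = 315; x0_6 = 190; y0_6 = 305; x1_7 = 440; y1_7 = 95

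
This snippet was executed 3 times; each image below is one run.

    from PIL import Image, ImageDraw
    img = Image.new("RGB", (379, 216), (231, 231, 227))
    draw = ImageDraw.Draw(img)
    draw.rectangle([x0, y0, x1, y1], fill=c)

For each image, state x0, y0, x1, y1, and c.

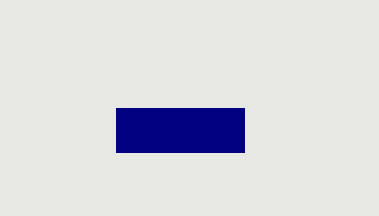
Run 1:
x0 = 116; y0 = 108; x1 = 244; y1 = 152; c = 'navy'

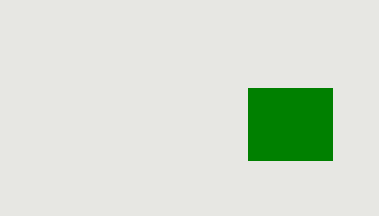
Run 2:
x0 = 248, y0 = 88, x1 = 332, y1 = 160, c = 'green'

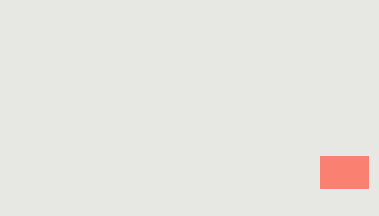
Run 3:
x0 = 320, y0 = 156, x1 = 368, y1 = 188, c = 'salmon'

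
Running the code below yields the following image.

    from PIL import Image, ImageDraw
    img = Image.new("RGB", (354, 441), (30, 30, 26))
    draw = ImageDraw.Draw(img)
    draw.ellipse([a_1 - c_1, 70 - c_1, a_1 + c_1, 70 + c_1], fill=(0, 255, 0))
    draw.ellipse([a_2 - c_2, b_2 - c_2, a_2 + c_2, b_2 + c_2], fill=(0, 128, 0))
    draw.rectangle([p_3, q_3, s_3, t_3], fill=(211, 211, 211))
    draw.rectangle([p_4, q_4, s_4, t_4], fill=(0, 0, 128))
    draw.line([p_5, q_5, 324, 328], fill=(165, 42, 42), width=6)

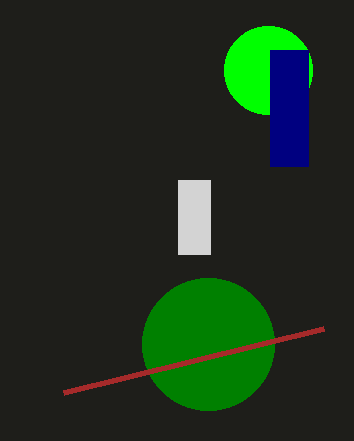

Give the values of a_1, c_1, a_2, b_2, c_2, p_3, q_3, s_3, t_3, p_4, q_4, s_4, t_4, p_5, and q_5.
a_1 = 268, c_1 = 44, a_2 = 208, b_2 = 344, c_2 = 66, p_3 = 178, q_3 = 180, s_3 = 210, t_3 = 254, p_4 = 270, q_4 = 50, s_4 = 308, t_4 = 166, p_5 = 64, q_5 = 392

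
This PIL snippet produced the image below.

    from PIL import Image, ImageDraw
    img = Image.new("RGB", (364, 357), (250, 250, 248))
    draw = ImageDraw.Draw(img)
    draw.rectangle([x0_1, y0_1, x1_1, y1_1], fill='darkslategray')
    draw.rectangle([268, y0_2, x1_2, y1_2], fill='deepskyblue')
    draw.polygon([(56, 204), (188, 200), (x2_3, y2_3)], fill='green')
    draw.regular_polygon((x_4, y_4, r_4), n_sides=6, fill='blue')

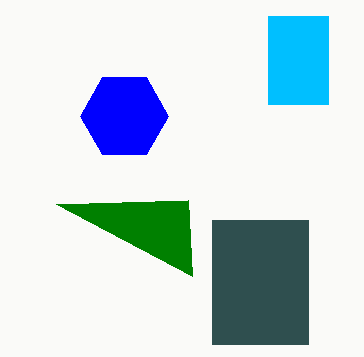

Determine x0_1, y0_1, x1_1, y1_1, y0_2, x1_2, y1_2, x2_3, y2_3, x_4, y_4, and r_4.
x0_1 = 212
y0_1 = 220
x1_1 = 308
y1_1 = 344
y0_2 = 16
x1_2 = 328
y1_2 = 104
x2_3 = 192
y2_3 = 276
x_4 = 124
y_4 = 116
r_4 = 44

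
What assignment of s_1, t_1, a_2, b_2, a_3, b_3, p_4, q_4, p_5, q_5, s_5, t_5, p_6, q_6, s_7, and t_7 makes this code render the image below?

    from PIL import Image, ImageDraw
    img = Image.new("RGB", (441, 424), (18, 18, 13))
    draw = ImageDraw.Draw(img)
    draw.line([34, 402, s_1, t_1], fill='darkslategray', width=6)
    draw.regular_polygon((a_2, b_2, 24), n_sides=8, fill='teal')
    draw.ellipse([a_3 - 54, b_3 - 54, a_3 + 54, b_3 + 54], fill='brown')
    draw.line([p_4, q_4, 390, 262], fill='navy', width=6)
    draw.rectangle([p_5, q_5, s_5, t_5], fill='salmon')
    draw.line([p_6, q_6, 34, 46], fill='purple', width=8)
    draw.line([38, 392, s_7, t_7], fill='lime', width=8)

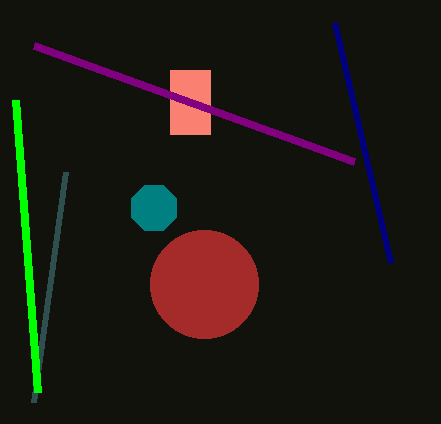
s_1 = 66; t_1 = 172; a_2 = 154; b_2 = 208; a_3 = 204; b_3 = 284; p_4 = 334; q_4 = 22; p_5 = 170; q_5 = 70; s_5 = 210; t_5 = 134; p_6 = 354; q_6 = 162; s_7 = 16; t_7 = 100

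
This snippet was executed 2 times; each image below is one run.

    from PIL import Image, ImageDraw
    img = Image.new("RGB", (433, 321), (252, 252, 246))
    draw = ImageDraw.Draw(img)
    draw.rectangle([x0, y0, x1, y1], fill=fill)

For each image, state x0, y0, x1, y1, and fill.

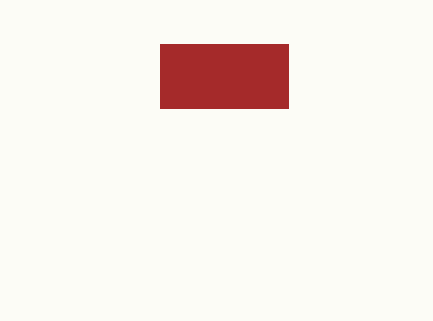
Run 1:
x0 = 160, y0 = 44, x1 = 288, y1 = 108, fill = 'brown'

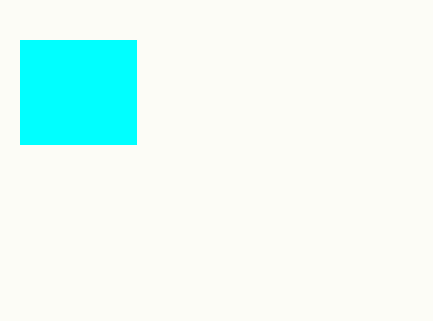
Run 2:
x0 = 20, y0 = 40, x1 = 136, y1 = 144, fill = 'cyan'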